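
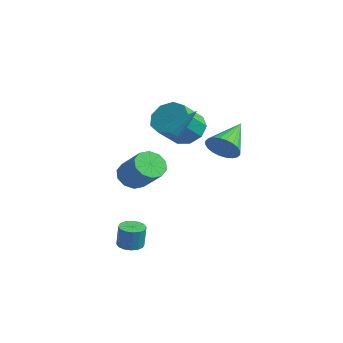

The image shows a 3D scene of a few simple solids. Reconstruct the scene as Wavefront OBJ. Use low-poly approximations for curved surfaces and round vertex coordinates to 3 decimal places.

v 2.545 -3.071 -3.421
v 3.184 -3.019 -3.53
v 3.393 -3.016 -2.308
v 2.755 -3.069 -2.199
v 3.073 -2.702 -3.512
v 3.282 -2.699 -2.29
v 2.82 -2.484 -3.469
v 3.029 -2.482 -2.247
v 2.494 -2.423 -3.413
v 2.703 -2.421 -2.191
v 2.181 -2.536 -3.36
v 2.39 -2.534 -2.138
v 1.966 -2.793 -3.323
v 2.176 -2.79 -2.1
v 1.907 -3.124 -3.312
v 2.116 -3.121 -2.09
v 2.018 -3.441 -3.33
v 2.227 -3.438 -2.108
v 2.271 -3.658 -3.373
v 2.48 -3.656 -2.151
v 2.597 -3.719 -3.429
v 2.806 -3.717 -2.207
v 2.91 -3.606 -3.482
v 3.119 -3.604 -2.26
v 3.124 -3.35 -3.52
v 3.334 -3.347 -2.297
v -0.434 1.748 2.202
v 0.31 1.435 1.515
v 0.798 0.099 2.65
v 0.054 0.412 3.338
v 0.585 1.925 1.973
v 1.074 0.589 3.108
v 0.384 2.332 2.538
v 0.872 0.996 3.673
v -0.2 2.466 2.946
v 0.288 1.13 4.082
v -0.893 2.264 3.007
v -0.405 0.927 4.142
v -1.372 1.82 2.691
v -0.884 0.484 3.826
v -1.412 1.343 2.146
v -0.924 0.007 3.281
v -0.994 1.055 1.628
v -0.506 -0.281 2.763
v -0.314 1.092 1.379
v 0.174 -0.244 2.514
v -0.053 -1.51 -0.164
v 0.431 -1.192 -0.813
v 1.918 -1.032 0.375
v 1.433 -1.35 1.024
v 0.19 -0.779 -0.568
v 1.677 -0.618 0.621
v -0.144 -0.645 -0.168
v 1.343 -0.484 1.02
v -0.443 -0.842 0.233
v 1.044 -0.681 1.421
v -0.594 -1.294 0.483
v 0.893 -1.133 1.671
v -0.538 -1.828 0.485
v 0.949 -1.668 1.673
v -0.297 -2.242 0.239
v 1.19 -2.081 1.428
v 0.037 -2.376 -0.16
v 1.524 -2.215 1.028
v 0.336 -2.179 -0.561
v 1.823 -2.018 0.627
v 0.487 -1.727 -0.811
v 1.974 -1.566 0.377
v 1.431 -0.145 3.022
v 1.747 0.117 2.671
v 2.189 0.705 4.338
v 1.435 0.307 2.728
v 1.121 0.285 2.922
v 0.953 0.062 3.163
v 1.009 -0.258 3.339
v 1.262 -0.526 3.366
v 1.595 -0.615 3.232
v 1.851 -0.485 3
v 1.911 -0.195 2.779
v 1.311 2.673 1.316
v 2.085 2.758 1.844
v 0.409 4.267 2.384
v 2.161 2.986 1.568
v 2.109 3.167 1.253
v 1.934 3.272 0.948
v 1.665 3.287 0.699
v 1.343 3.208 0.544
v 1.015 3.047 0.507
v 0.732 2.83 0.593
v 0.538 2.588 0.789
v 0.461 2.36 1.065
v 0.514 2.179 1.38
v 0.688 2.073 1.685
v 0.957 2.059 1.934
v 1.28 2.138 2.089
v 1.608 2.299 2.126
v 1.89 2.516 2.04
f 2 1 5
f 2 5 3
f 3 5 6
f 3 6 4
f 5 1 7
f 5 7 6
f 6 7 8
f 6 8 4
f 7 1 9
f 7 9 8
f 8 9 10
f 8 10 4
f 9 1 11
f 9 11 10
f 10 11 12
f 10 12 4
f 11 1 13
f 11 13 12
f 12 13 14
f 12 14 4
f 13 1 15
f 13 15 14
f 14 15 16
f 14 16 4
f 15 1 17
f 15 17 16
f 16 17 18
f 16 18 4
f 17 1 19
f 17 19 18
f 18 19 20
f 18 20 4
f 19 1 21
f 19 21 20
f 20 21 22
f 20 22 4
f 21 1 23
f 21 23 22
f 22 23 24
f 22 24 4
f 23 1 25
f 23 25 24
f 24 25 26
f 24 26 4
f 25 1 2
f 25 2 26
f 26 2 3
f 26 3 4
f 28 27 31
f 28 31 29
f 29 31 32
f 29 32 30
f 31 27 33
f 31 33 32
f 32 33 34
f 32 34 30
f 33 27 35
f 33 35 34
f 34 35 36
f 34 36 30
f 35 27 37
f 35 37 36
f 36 37 38
f 36 38 30
f 37 27 39
f 37 39 38
f 38 39 40
f 38 40 30
f 39 27 41
f 39 41 40
f 40 41 42
f 40 42 30
f 41 27 43
f 41 43 42
f 42 43 44
f 42 44 30
f 43 27 45
f 43 45 44
f 44 45 46
f 44 46 30
f 45 27 28
f 45 28 46
f 46 28 29
f 46 29 30
f 48 47 51
f 48 51 49
f 49 51 52
f 49 52 50
f 51 47 53
f 51 53 52
f 52 53 54
f 52 54 50
f 53 47 55
f 53 55 54
f 54 55 56
f 54 56 50
f 55 47 57
f 55 57 56
f 56 57 58
f 56 58 50
f 57 47 59
f 57 59 58
f 58 59 60
f 58 60 50
f 59 47 61
f 59 61 60
f 60 61 62
f 60 62 50
f 61 47 63
f 61 63 62
f 62 63 64
f 62 64 50
f 63 47 65
f 63 65 64
f 64 65 66
f 64 66 50
f 65 47 67
f 65 67 66
f 66 67 68
f 66 68 50
f 67 47 48
f 67 48 68
f 68 48 49
f 68 49 50
f 70 69 72
f 70 72 71
f 72 69 73
f 72 73 71
f 73 69 74
f 73 74 71
f 74 69 75
f 74 75 71
f 75 69 76
f 75 76 71
f 76 69 77
f 76 77 71
f 77 69 78
f 77 78 71
f 78 69 79
f 78 79 71
f 79 69 70
f 79 70 71
f 81 80 83
f 81 83 82
f 83 80 84
f 83 84 82
f 84 80 85
f 84 85 82
f 85 80 86
f 85 86 82
f 86 80 87
f 86 87 82
f 87 80 88
f 87 88 82
f 88 80 89
f 88 89 82
f 89 80 90
f 89 90 82
f 90 80 91
f 90 91 82
f 91 80 92
f 91 92 82
f 92 80 93
f 92 93 82
f 93 80 94
f 93 94 82
f 94 80 95
f 94 95 82
f 95 80 96
f 95 96 82
f 96 80 97
f 96 97 82
f 97 80 81
f 97 81 82



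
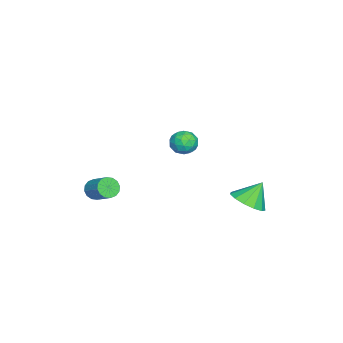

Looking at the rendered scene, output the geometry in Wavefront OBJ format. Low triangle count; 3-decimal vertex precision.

v 0.575 -3.783 -1.442
v 1.074 -3.846 -1.853
v 1.784 -2.94 -1.129
v 1.285 -2.877 -0.718
v 0.887 -3.597 -1.981
v 1.597 -2.691 -1.257
v 0.616 -3.398 -1.964
v 1.326 -2.492 -1.24
v 0.334 -3.303 -1.808
v 1.044 -2.396 -1.084
v 0.117 -3.336 -1.553
v 0.827 -2.429 -0.829
v 0.022 -3.489 -1.269
v 0.732 -2.582 -0.545
v 0.076 -3.72 -1.031
v 0.786 -2.814 -0.307
v 0.263 -3.969 -0.903
v 0.973 -3.063 -0.179
v 0.534 -4.168 -0.92
v 1.244 -3.262 -0.196
v 0.816 -4.264 -1.076
v 1.526 -3.357 -0.352
v 1.033 -4.231 -1.331
v 1.743 -3.324 -0.607
v 1.128 -4.078 -1.615
v 1.838 -3.171 -0.891
v -3.267 3.276 -3.675
v -2.286 3.273 -3.222
v -3.833 3.944 -2.445
v -2.332 3.797 -3.528
v -2.675 4.156 -3.88
v -3.205 4.235 -4.168
v -3.755 4.01 -4.299
v -4.15 3.552 -4.232
v -4.264 3.006 -3.988
v -4.062 2.546 -3.645
v -3.607 2.318 -3.311
v -3.044 2.394 -3.093
v -2.552 2.75 -3.06
v 0.771 0.987 2.648
v 1.262 1.573 2.717
v 1.358 0.387 3.563
v 1.849 0.973 3.632
v 1.115 1.06 3.839
v 0.752 1.431 3.273
v 1.868 0.529 3.007
v 1.505 0.9 2.441
v 1.94 1.29 2.939
v 1.474 1.619 3.454
v 1.146 0.341 2.826
v 0.68 0.67 3.341
v 0.965 1.333 2.602
v 1.655 0.627 3.678
v 1.224 0.679 3.799
v 1.512 1.023 3.84
v 0.665 1.249 2.929
v 0.954 1.594 2.97
v 0.867 1.292 3.629
v 1.666 0.366 3.31
v 1.955 0.711 3.351
v 1.108 0.937 2.44
v 1.396 1.281 2.481
v 1.753 0.668 2.651
v 1.652 1.511 2.774
v 1.997 1.158 3.312
v 2.008 0.897 2.944
v 1.795 1.115 2.611
v 1.378 1.704 3.076
v 1.723 1.351 3.614
v 1.292 1.403 3.735
v 1.078 1.621 3.403
v 1.777 1.538 3.206
v 0.897 0.609 2.666
v 1.242 0.256 3.204
v 1.542 0.339 2.877
v 1.328 0.557 2.545
v 0.623 0.802 2.968
v 0.968 0.449 3.506
v 0.825 0.845 3.669
v 0.612 1.063 3.336
v 0.843 0.422 3.074
f 2 1 5
f 2 5 3
f 3 5 6
f 3 6 4
f 5 1 7
f 5 7 6
f 6 7 8
f 6 8 4
f 7 1 9
f 7 9 8
f 8 9 10
f 8 10 4
f 9 1 11
f 9 11 10
f 10 11 12
f 10 12 4
f 11 1 13
f 11 13 12
f 12 13 14
f 12 14 4
f 13 1 15
f 13 15 14
f 14 15 16
f 14 16 4
f 15 1 17
f 15 17 16
f 16 17 18
f 16 18 4
f 17 1 19
f 17 19 18
f 18 19 20
f 18 20 4
f 19 1 21
f 19 21 20
f 20 21 22
f 20 22 4
f 21 1 23
f 21 23 22
f 22 23 24
f 22 24 4
f 23 1 25
f 23 25 24
f 24 25 26
f 24 26 4
f 25 1 2
f 25 2 26
f 26 2 3
f 26 3 4
f 28 27 30
f 28 30 29
f 30 27 31
f 30 31 29
f 31 27 32
f 31 32 29
f 32 27 33
f 32 33 29
f 33 27 34
f 33 34 29
f 34 27 35
f 34 35 29
f 35 27 36
f 35 36 29
f 36 27 37
f 36 37 29
f 37 27 38
f 37 38 29
f 38 27 39
f 38 39 29
f 39 27 28
f 39 28 29
f 40 77 56
f 77 51 80
f 56 80 45
f 77 80 56
f 40 56 52
f 56 45 57
f 52 57 41
f 56 57 52
f 40 52 61
f 52 41 62
f 61 62 47
f 52 62 61
f 40 61 73
f 61 47 76
f 73 76 50
f 61 76 73
f 40 73 77
f 73 50 81
f 77 81 51
f 73 81 77
f 41 57 68
f 57 45 71
f 68 71 49
f 57 71 68
f 45 80 58
f 80 51 79
f 58 79 44
f 80 79 58
f 51 81 78
f 81 50 74
f 78 74 42
f 81 74 78
f 50 76 75
f 76 47 63
f 75 63 46
f 76 63 75
f 47 62 67
f 62 41 64
f 67 64 48
f 62 64 67
f 43 69 55
f 69 49 70
f 55 70 44
f 69 70 55
f 43 55 53
f 55 44 54
f 53 54 42
f 55 54 53
f 43 53 60
f 53 42 59
f 60 59 46
f 53 59 60
f 43 60 65
f 60 46 66
f 65 66 48
f 60 66 65
f 43 65 69
f 65 48 72
f 69 72 49
f 65 72 69
f 44 70 58
f 70 49 71
f 58 71 45
f 70 71 58
f 42 54 78
f 54 44 79
f 78 79 51
f 54 79 78
f 46 59 75
f 59 42 74
f 75 74 50
f 59 74 75
f 48 66 67
f 66 46 63
f 67 63 47
f 66 63 67
f 49 72 68
f 72 48 64
f 68 64 41
f 72 64 68



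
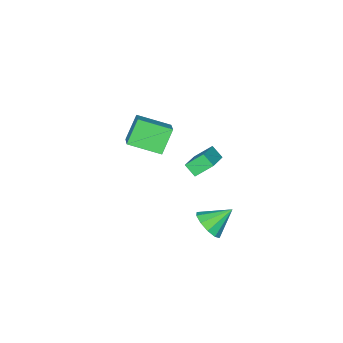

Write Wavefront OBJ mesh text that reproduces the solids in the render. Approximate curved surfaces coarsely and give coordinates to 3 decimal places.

v -1.57 2.628 2.694
v -1.516 1.963 3.253
v -0.148 3.315 3.375
v -0.094 2.649 3.934
v -0.866 1.991 1.866
v -0.812 1.325 2.425
v 0.556 2.677 2.547
v 0.61 2.012 3.106
v -1.933 1.342 -4.33
v -1.518 0.856 -3.523
v -3.127 2.018 -3.31
v -1.239 1.426 -3.574
v -1.225 1.964 -3.914
v -1.482 2.264 -4.413
v -1.911 2.213 -4.881
v -2.348 1.829 -5.138
v -2.627 1.259 -5.087
v -2.641 0.721 -4.747
v -2.384 0.42 -4.248
v -1.955 0.472 -3.78
v -4.226 -3.667 -0.184
v -3.058 -5.22 0.499
v -3.346 -2.666 0.587
v -2.179 -4.219 1.271
v -3.181 -3.501 -1.591
v -2.014 -5.054 -0.907
v -2.302 -2.5 -0.819
v -1.134 -4.053 -0.136
f 2 4 1
f 5 2 1
f 1 4 3
f 3 5 1
f 2 8 4
f 6 2 5
f 6 8 2
f 4 8 3
f 7 5 3
f 3 8 7
f 7 6 5
f 8 6 7
f 10 9 12
f 10 12 11
f 12 9 13
f 12 13 11
f 13 9 14
f 13 14 11
f 14 9 15
f 14 15 11
f 15 9 16
f 15 16 11
f 16 9 17
f 16 17 11
f 17 9 18
f 17 18 11
f 18 9 19
f 18 19 11
f 19 9 20
f 19 20 11
f 20 9 10
f 20 10 11
f 22 24 21
f 25 22 21
f 21 24 23
f 23 25 21
f 22 28 24
f 26 22 25
f 26 28 22
f 24 28 23
f 27 25 23
f 23 28 27
f 27 26 25
f 28 26 27



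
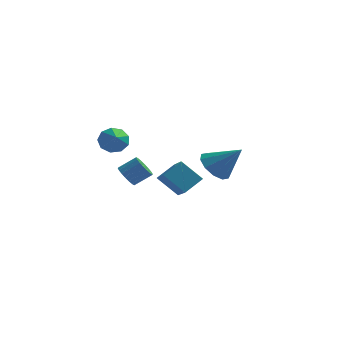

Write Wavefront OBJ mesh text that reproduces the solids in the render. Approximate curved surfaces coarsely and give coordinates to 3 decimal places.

v -4.225 -0.657 0.306
v -3.921 -0.157 0.936
v -3.535 -2.123 1.134
v -4.465 -0.339 1.068
v -4.896 -0.669 0.843
v -5.014 -0.994 0.366
v -4.762 -1.161 -0.138
v -4.259 -1.092 -0.435
v -3.74 -0.82 -0.386
v -3.448 -0.471 -0.013
v -3.519 -0.21 0.509
v -4.385 1.726 -3.332
v -3.871 1.255 -3.66
v -2.981 1.724 -2.936
v -3.495 2.194 -2.608
v -3.857 1.535 -3.858
v -2.966 2.003 -3.134
v -3.947 1.851 -3.953
v -3.056 2.32 -3.228
v -4.124 2.144 -3.924
v -3.233 2.612 -3.2
v -4.353 2.353 -3.778
v -3.462 2.821 -3.054
v -4.588 2.438 -3.544
v -3.697 2.906 -2.819
v -4.783 2.382 -3.267
v -3.892 2.85 -2.543
v -4.899 2.196 -3.004
v -4.009 2.665 -2.28
v -4.914 1.917 -2.806
v -4.023 2.385 -2.082
v -4.824 1.6 -2.712
v -3.933 2.069 -1.987
v -4.647 1.308 -2.74
v -3.756 1.776 -2.016
v -4.418 1.099 -2.886
v -3.527 1.567 -2.162
v -4.183 1.014 -3.121
v -3.292 1.482 -2.396
v -3.988 1.07 -3.397
v -3.097 1.538 -2.673
v -1.027 -1.945 -1.352
v -0.32 -1.108 -0.598
v -1.951 -0.268 -2.35
v -1.245 0.57 -1.596
v 0.165 -1.95 -2.464
v 0.871 -1.112 -1.71
v -0.76 -0.272 -3.462
v -0.053 0.565 -2.708
v 2.377 -3.974 0.503
v 2.956 -4.589 -0.104
v 3.763 -3.966 1.817
v 3.093 -3.979 -0.252
v 2.956 -3.366 -0.111
v 2.599 -2.986 0.264
v 2.156 -2.983 0.73
v 1.798 -3.358 1.11
v 1.661 -3.969 1.258
v 1.798 -4.581 1.117
v 2.155 -4.961 0.742
v 2.598 -4.964 0.276
f 2 1 4
f 2 4 3
f 4 1 5
f 4 5 3
f 5 1 6
f 5 6 3
f 6 1 7
f 6 7 3
f 7 1 8
f 7 8 3
f 8 1 9
f 8 9 3
f 9 1 10
f 9 10 3
f 10 1 11
f 10 11 3
f 11 1 2
f 11 2 3
f 13 12 16
f 13 16 14
f 14 16 17
f 14 17 15
f 16 12 18
f 16 18 17
f 17 18 19
f 17 19 15
f 18 12 20
f 18 20 19
f 19 20 21
f 19 21 15
f 20 12 22
f 20 22 21
f 21 22 23
f 21 23 15
f 22 12 24
f 22 24 23
f 23 24 25
f 23 25 15
f 24 12 26
f 24 26 25
f 25 26 27
f 25 27 15
f 26 12 28
f 26 28 27
f 27 28 29
f 27 29 15
f 28 12 30
f 28 30 29
f 29 30 31
f 29 31 15
f 30 12 32
f 30 32 31
f 31 32 33
f 31 33 15
f 32 12 34
f 32 34 33
f 33 34 35
f 33 35 15
f 34 12 36
f 34 36 35
f 35 36 37
f 35 37 15
f 36 12 38
f 36 38 37
f 37 38 39
f 37 39 15
f 38 12 40
f 38 40 39
f 39 40 41
f 39 41 15
f 40 12 13
f 40 13 41
f 41 13 14
f 41 14 15
f 43 45 42
f 46 43 42
f 42 45 44
f 44 46 42
f 43 49 45
f 47 43 46
f 47 49 43
f 45 49 44
f 48 46 44
f 44 49 48
f 48 47 46
f 49 47 48
f 51 50 53
f 51 53 52
f 53 50 54
f 53 54 52
f 54 50 55
f 54 55 52
f 55 50 56
f 55 56 52
f 56 50 57
f 56 57 52
f 57 50 58
f 57 58 52
f 58 50 59
f 58 59 52
f 59 50 60
f 59 60 52
f 60 50 61
f 60 61 52
f 61 50 51
f 61 51 52



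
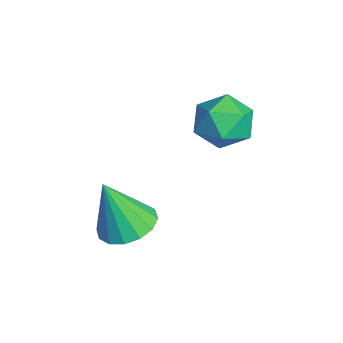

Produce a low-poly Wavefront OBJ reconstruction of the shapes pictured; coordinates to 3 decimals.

v -3.54 -0.649 -2.602
v -2.804 -0.535 -2.258
v -3.816 -1.585 -1.702
v -3.08 -1.471 -1.358
v -3.653 -0.888 -1.301
v -3.483 -0.309 -1.857
v -3.137 -1.811 -2.103
v -2.967 -1.232 -2.659
v -2.555 -1.253 -1.95
v -2.874 -0.683 -1.454
v -3.746 -1.437 -2.506
v -4.065 -0.867 -2.01
v -2.587 -3.514 -4.747
v -1.846 -3.344 -4.625
v -2.713 -4.046 -3.233
v -2.045 -3.013 -4.526
v -2.39 -2.817 -4.486
v -2.787 -2.808 -4.516
v -3.131 -2.987 -4.608
v -3.328 -3.308 -4.737
v -3.327 -3.685 -4.869
v -3.128 -4.015 -4.968
v -2.783 -4.211 -5.008
v -2.386 -4.221 -4.978
v -2.042 -4.041 -4.886
v -1.845 -3.72 -4.757
f 1 12 6
f 1 6 2
f 1 2 8
f 1 8 11
f 1 11 12
f 2 6 10
f 6 12 5
f 12 11 3
f 11 8 7
f 8 2 9
f 4 10 5
f 4 5 3
f 4 3 7
f 4 7 9
f 4 9 10
f 5 10 6
f 3 5 12
f 7 3 11
f 9 7 8
f 10 9 2
f 14 13 16
f 14 16 15
f 16 13 17
f 16 17 15
f 17 13 18
f 17 18 15
f 18 13 19
f 18 19 15
f 19 13 20
f 19 20 15
f 20 13 21
f 20 21 15
f 21 13 22
f 21 22 15
f 22 13 23
f 22 23 15
f 23 13 24
f 23 24 15
f 24 13 25
f 24 25 15
f 25 13 26
f 25 26 15
f 26 13 14
f 26 14 15



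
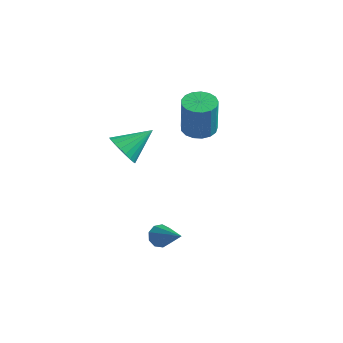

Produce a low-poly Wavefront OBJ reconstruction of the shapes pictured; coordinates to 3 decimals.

v 3.016 -1.516 -4.156
v 3.4 -1.264 -4.643
v 4.644 -1.964 -3.104
v 3.295 -0.936 -4.341
v 3.059 -0.879 -3.952
v 2.803 -1.121 -3.658
v 2.646 -1.547 -3.598
v 2.663 -1.959 -3.798
v 2.844 -2.164 -4.166
v 3.106 -2.065 -4.529
v 3.325 -1.71 -4.718
v 2.12 2.509 0.971
v 2.98 2.725 0.89
v 3.259 2.407 3.008
v 2.4 2.191 3.089
v 2.789 3.097 0.971
v 3.068 2.779 3.089
v 2.444 3.334 1.052
v 2.723 3.016 3.17
v 2.026 3.382 1.114
v 2.305 3.064 3.233
v 1.629 3.23 1.144
v 1.908 2.913 3.262
v 1.345 2.913 1.134
v 1.624 2.596 3.252
v 1.238 2.504 1.086
v 1.517 2.186 3.205
v 1.334 2.095 1.012
v 1.613 1.777 3.131
v 1.609 1.781 0.929
v 1.889 1.464 3.047
v 2.002 1.634 0.855
v 2.281 1.317 2.973
v 2.422 1.688 0.808
v 2.701 1.37 2.926
v 2.773 1.929 0.798
v 3.052 1.611 2.916
v 2.974 2.303 0.828
v 3.254 1.986 2.946
v 0.768 -1.589 0.971
v 1.163 -2.229 1.567
v 1.492 -0.211 1.969
v 1.45 -2.182 1.293
v 1.619 -2.032 0.964
v 1.641 -1.806 0.636
v 1.512 -1.542 0.366
v 1.254 -1.286 0.2
v 0.912 -1.083 0.168
v 0.545 -0.967 0.274
v 0.216 -0.959 0.501
v -0.017 -1.06 0.809
v -0.114 -1.252 1.145
v -0.059 -1.503 1.451
v 0.139 -1.768 1.674
v 0.446 -2.003 1.775
v 0.808 -2.166 1.737
f 2 1 4
f 2 4 3
f 4 1 5
f 4 5 3
f 5 1 6
f 5 6 3
f 6 1 7
f 6 7 3
f 7 1 8
f 7 8 3
f 8 1 9
f 8 9 3
f 9 1 10
f 9 10 3
f 10 1 11
f 10 11 3
f 11 1 2
f 11 2 3
f 13 12 16
f 13 16 14
f 14 16 17
f 14 17 15
f 16 12 18
f 16 18 17
f 17 18 19
f 17 19 15
f 18 12 20
f 18 20 19
f 19 20 21
f 19 21 15
f 20 12 22
f 20 22 21
f 21 22 23
f 21 23 15
f 22 12 24
f 22 24 23
f 23 24 25
f 23 25 15
f 24 12 26
f 24 26 25
f 25 26 27
f 25 27 15
f 26 12 28
f 26 28 27
f 27 28 29
f 27 29 15
f 28 12 30
f 28 30 29
f 29 30 31
f 29 31 15
f 30 12 32
f 30 32 31
f 31 32 33
f 31 33 15
f 32 12 34
f 32 34 33
f 33 34 35
f 33 35 15
f 34 12 36
f 34 36 35
f 35 36 37
f 35 37 15
f 36 12 38
f 36 38 37
f 37 38 39
f 37 39 15
f 38 12 13
f 38 13 39
f 39 13 14
f 39 14 15
f 41 40 43
f 41 43 42
f 43 40 44
f 43 44 42
f 44 40 45
f 44 45 42
f 45 40 46
f 45 46 42
f 46 40 47
f 46 47 42
f 47 40 48
f 47 48 42
f 48 40 49
f 48 49 42
f 49 40 50
f 49 50 42
f 50 40 51
f 50 51 42
f 51 40 52
f 51 52 42
f 52 40 53
f 52 53 42
f 53 40 54
f 53 54 42
f 54 40 55
f 54 55 42
f 55 40 56
f 55 56 42
f 56 40 41
f 56 41 42



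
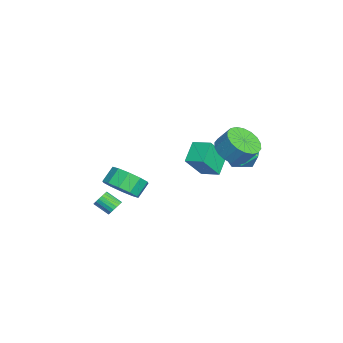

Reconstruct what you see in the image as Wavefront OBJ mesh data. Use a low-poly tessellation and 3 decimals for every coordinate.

v -3.191 3.707 1.941
v -2.475 4.034 1.244
v -3.565 2.386 0.936
v -2.849 2.713 0.239
v -2.542 2.336 1.172
v -2.311 3.152 1.793
v -3.729 3.268 0.387
v -3.498 4.084 1.008
v -2.807 3.763 0.284
v -2.073 3.186 0.769
v -3.967 3.234 1.411
v -3.233 2.657 1.896
v -2.48 1.159 -0.088
v -3.528 1.519 0.7
v -1.958 2.089 0.179
v -3.006 2.45 0.967
v -1.734 0.35 1.273
v -2.782 0.711 2.061
v -1.212 1.281 1.54
v -2.26 1.641 2.328
v 0.311 2.677 3.244
v 0.752 3.35 2.649
v 1.029 3.975 3.561
v 0.589 3.303 4.156
v 0.333 3.499 2.674
v 0.611 4.124 3.586
v -0.09 3.485 2.812
v 0.188 4.11 3.724
v -0.433 3.312 3.036
v -0.156 3.937 3.948
v -0.629 3.012 3.3
v -0.352 3.638 4.213
v -0.639 2.647 3.554
v -0.362 3.272 4.466
v -0.46 2.287 3.746
v -0.183 2.912 4.658
v -0.129 2.005 3.839
v 0.148 2.63 4.751
v 0.289 1.856 3.814
v 0.567 2.481 4.726
v 0.712 1.87 3.676
v 0.99 2.495 4.588
v 1.056 2.043 3.452
v 1.333 2.668 4.364
v 1.252 2.342 3.187
v 1.529 2.968 4.1
v 1.262 2.708 2.934
v 1.539 3.333 3.846
v 1.083 3.068 2.742
v 1.36 3.693 3.654
v -1.386 -3.168 -2.087
v -0.992 -3.445 -2.254
v -1.3 -4.229 -1.679
v -1.694 -3.952 -1.513
v -0.907 -3.343 -2.07
v -1.216 -4.127 -1.495
v -0.918 -3.207 -1.889
v -1.226 -3.991 -1.314
v -1.021 -3.062 -1.747
v -1.329 -3.846 -1.172
v -1.196 -2.939 -1.673
v -1.505 -3.723 -1.098
v -1.409 -2.861 -1.681
v -1.718 -3.645 -1.106
v -1.618 -2.844 -1.769
v -1.926 -3.628 -1.195
v -1.78 -2.891 -1.921
v -2.088 -3.675 -1.346
v -1.864 -2.993 -2.105
v -2.173 -3.777 -1.53
v -1.854 -3.129 -2.286
v -2.162 -3.913 -1.711
v -1.751 -3.274 -2.428
v -2.059 -4.058 -1.853
v -1.575 -3.397 -2.502
v -1.884 -4.181 -1.927
v -1.362 -3.475 -2.494
v -1.671 -4.259 -1.919
v -1.154 -3.492 -2.405
v -1.462 -4.276 -1.831
v -2.565 -2.977 -1.411
v -1.726 -2.996 -0.731
v -2.316 -2.501 0.011
v -3.155 -2.483 -0.669
v -1.694 -2.43 -1.083
v -2.284 -1.935 -0.341
v -1.994 -2.073 -1.56
v -2.585 -1.578 -0.818
v -2.513 -2.061 -1.981
v -3.103 -1.566 -1.238
v -3.051 -2.4 -2.183
v -3.642 -1.905 -1.441
v -3.404 -2.959 -2.091
v -3.994 -2.464 -1.349
v -3.436 -3.525 -1.739
v -4.026 -3.03 -0.997
v -3.135 -3.882 -1.262
v -3.726 -3.387 -0.52
v -2.617 -3.894 -0.842
v -3.207 -3.399 -0.099
v -2.078 -3.555 -0.639
v -2.669 -3.06 0.103
f 1 12 6
f 1 6 2
f 1 2 8
f 1 8 11
f 1 11 12
f 2 6 10
f 6 12 5
f 12 11 3
f 11 8 7
f 8 2 9
f 4 10 5
f 4 5 3
f 4 3 7
f 4 7 9
f 4 9 10
f 5 10 6
f 3 5 12
f 7 3 11
f 9 7 8
f 10 9 2
f 14 16 13
f 17 14 13
f 13 16 15
f 15 17 13
f 14 20 16
f 18 14 17
f 18 20 14
f 16 20 15
f 19 17 15
f 15 20 19
f 19 18 17
f 20 18 19
f 22 21 25
f 22 25 23
f 23 25 26
f 23 26 24
f 25 21 27
f 25 27 26
f 26 27 28
f 26 28 24
f 27 21 29
f 27 29 28
f 28 29 30
f 28 30 24
f 29 21 31
f 29 31 30
f 30 31 32
f 30 32 24
f 31 21 33
f 31 33 32
f 32 33 34
f 32 34 24
f 33 21 35
f 33 35 34
f 34 35 36
f 34 36 24
f 35 21 37
f 35 37 36
f 36 37 38
f 36 38 24
f 37 21 39
f 37 39 38
f 38 39 40
f 38 40 24
f 39 21 41
f 39 41 40
f 40 41 42
f 40 42 24
f 41 21 43
f 41 43 42
f 42 43 44
f 42 44 24
f 43 21 45
f 43 45 44
f 44 45 46
f 44 46 24
f 45 21 47
f 45 47 46
f 46 47 48
f 46 48 24
f 47 21 49
f 47 49 48
f 48 49 50
f 48 50 24
f 49 21 22
f 49 22 50
f 50 22 23
f 50 23 24
f 52 51 55
f 52 55 53
f 53 55 56
f 53 56 54
f 55 51 57
f 55 57 56
f 56 57 58
f 56 58 54
f 57 51 59
f 57 59 58
f 58 59 60
f 58 60 54
f 59 51 61
f 59 61 60
f 60 61 62
f 60 62 54
f 61 51 63
f 61 63 62
f 62 63 64
f 62 64 54
f 63 51 65
f 63 65 64
f 64 65 66
f 64 66 54
f 65 51 67
f 65 67 66
f 66 67 68
f 66 68 54
f 67 51 69
f 67 69 68
f 68 69 70
f 68 70 54
f 69 51 71
f 69 71 70
f 70 71 72
f 70 72 54
f 71 51 73
f 71 73 72
f 72 73 74
f 72 74 54
f 73 51 75
f 73 75 74
f 74 75 76
f 74 76 54
f 75 51 77
f 75 77 76
f 76 77 78
f 76 78 54
f 77 51 79
f 77 79 78
f 78 79 80
f 78 80 54
f 79 51 52
f 79 52 80
f 80 52 53
f 80 53 54
f 82 81 85
f 82 85 83
f 83 85 86
f 83 86 84
f 85 81 87
f 85 87 86
f 86 87 88
f 86 88 84
f 87 81 89
f 87 89 88
f 88 89 90
f 88 90 84
f 89 81 91
f 89 91 90
f 90 91 92
f 90 92 84
f 91 81 93
f 91 93 92
f 92 93 94
f 92 94 84
f 93 81 95
f 93 95 94
f 94 95 96
f 94 96 84
f 95 81 97
f 95 97 96
f 96 97 98
f 96 98 84
f 97 81 99
f 97 99 98
f 98 99 100
f 98 100 84
f 99 81 101
f 99 101 100
f 100 101 102
f 100 102 84
f 101 81 82
f 101 82 102
f 102 82 83
f 102 83 84



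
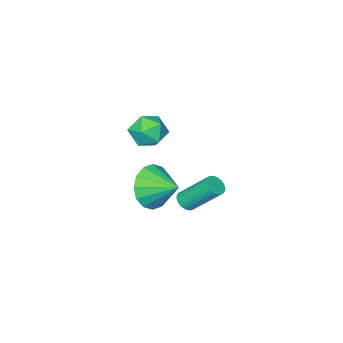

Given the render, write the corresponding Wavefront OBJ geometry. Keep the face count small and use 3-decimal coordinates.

v 3.545 -0.688 -1.413
v 3.959 -0.218 -2.305
v 3.275 0.548 -0.887
v 3.411 -0.289 -2.419
v 2.899 -0.466 -2.263
v 2.559 -0.704 -1.88
v 2.484 -0.937 -1.371
v 2.693 -1.103 -0.874
v 3.13 -1.158 -0.522
v 3.678 -1.087 -0.408
v 4.19 -0.909 -0.564
v 4.53 -0.672 -0.947
v 4.605 -0.439 -1.455
v 4.396 -0.273 -1.952
v 1.413 -1.124 -3.6
v 1.896 -1.065 -3.446
v 1.33 0.063 -2.106
v 0.847 0.004 -2.26
v 1.878 -0.917 -3.577
v 1.312 0.211 -2.238
v 1.791 -0.8 -3.713
v 1.225 0.328 -2.373
v 1.645 -0.733 -3.831
v 1.079 0.395 -2.491
v 1.464 -0.725 -3.914
v 0.898 0.402 -2.574
v 1.276 -0.778 -3.949
v 0.71 0.349 -2.609
v 1.108 -0.884 -3.931
v 0.542 0.244 -2.591
v 0.987 -1.026 -3.862
v 0.421 0.102 -2.523
v 0.93 -1.183 -3.754
v 0.364 -0.055 -2.414
v 0.948 -1.331 -3.622
v 0.382 -0.203 -2.283
v 1.035 -1.448 -3.487
v 0.469 -0.32 -2.147
v 1.181 -1.515 -3.369
v 0.615 -0.387 -2.029
v 1.362 -1.522 -3.286
v 0.796 -0.395 -1.946
v 1.55 -1.469 -3.251
v 0.984 -0.342 -1.911
v 1.718 -1.364 -3.269
v 1.152 -0.236 -1.929
v 1.839 -1.222 -3.337
v 1.273 -0.094 -1.998
v 3.795 -0.007 1.73
v 4.294 -0.451 2.275
v 3.026 -1.149 1.505
v 3.525 -1.593 2.05
v 3.003 -0.975 2.349
v 3.479 -0.269 2.488
v 3.841 -1.331 1.292
v 4.317 -0.625 1.431
v 4.323 -1.269 2.005
v 3.805 -1.049 2.658
v 3.515 -0.551 1.122
v 2.997 -0.331 1.775
f 2 1 4
f 2 4 3
f 4 1 5
f 4 5 3
f 5 1 6
f 5 6 3
f 6 1 7
f 6 7 3
f 7 1 8
f 7 8 3
f 8 1 9
f 8 9 3
f 9 1 10
f 9 10 3
f 10 1 11
f 10 11 3
f 11 1 12
f 11 12 3
f 12 1 13
f 12 13 3
f 13 1 14
f 13 14 3
f 14 1 2
f 14 2 3
f 16 15 19
f 16 19 17
f 17 19 20
f 17 20 18
f 19 15 21
f 19 21 20
f 20 21 22
f 20 22 18
f 21 15 23
f 21 23 22
f 22 23 24
f 22 24 18
f 23 15 25
f 23 25 24
f 24 25 26
f 24 26 18
f 25 15 27
f 25 27 26
f 26 27 28
f 26 28 18
f 27 15 29
f 27 29 28
f 28 29 30
f 28 30 18
f 29 15 31
f 29 31 30
f 30 31 32
f 30 32 18
f 31 15 33
f 31 33 32
f 32 33 34
f 32 34 18
f 33 15 35
f 33 35 34
f 34 35 36
f 34 36 18
f 35 15 37
f 35 37 36
f 36 37 38
f 36 38 18
f 37 15 39
f 37 39 38
f 38 39 40
f 38 40 18
f 39 15 41
f 39 41 40
f 40 41 42
f 40 42 18
f 41 15 43
f 41 43 42
f 42 43 44
f 42 44 18
f 43 15 45
f 43 45 44
f 44 45 46
f 44 46 18
f 45 15 47
f 45 47 46
f 46 47 48
f 46 48 18
f 47 15 16
f 47 16 48
f 48 16 17
f 48 17 18
f 49 60 54
f 49 54 50
f 49 50 56
f 49 56 59
f 49 59 60
f 50 54 58
f 54 60 53
f 60 59 51
f 59 56 55
f 56 50 57
f 52 58 53
f 52 53 51
f 52 51 55
f 52 55 57
f 52 57 58
f 53 58 54
f 51 53 60
f 55 51 59
f 57 55 56
f 58 57 50



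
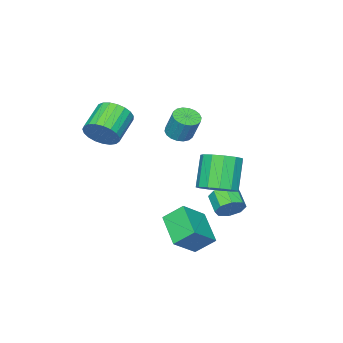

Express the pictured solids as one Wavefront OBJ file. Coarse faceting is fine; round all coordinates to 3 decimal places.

v 2.121 0.642 -4.221
v 3.5 0.439 -3.083
v 1.508 1.482 -3.329
v 2.888 1.279 -2.191
v 3.052 2.221 -5.069
v 4.432 2.018 -3.931
v 2.44 3.061 -4.177
v 3.819 2.858 -3.039
v -0.37 -1.93 0.595
v 0.382 -1.805 0.487
v 0.482 -1.166 1.917
v -0.27 -1.29 2.025
v 0.239 -1.517 0.368
v 0.339 -0.878 1.798
v -0.024 -1.311 0.294
v 0.076 -0.672 1.725
v -0.356 -1.227 0.28
v -0.256 -0.588 1.71
v -0.691 -1.282 0.328
v -0.591 -0.643 1.759
v -0.962 -1.466 0.429
v -0.862 -0.827 1.86
v -1.116 -1.741 0.563
v -1.016 -1.102 1.993
v -1.122 -2.054 0.703
v -1.022 -1.415 2.133
v -0.979 -2.342 0.822
v -0.879 -1.703 2.252
v -0.716 -2.548 0.895
v -0.616 -1.909 2.326
v -0.384 -2.632 0.91
v -0.284 -1.993 2.34
v -0.049 -2.577 0.861
v 0.051 -1.938 2.292
v 0.222 -2.393 0.76
v 0.322 -1.754 2.191
v 0.376 -2.118 0.627
v 0.476 -1.479 2.057
v 4.008 -3.231 1.72
v 4.51 -3.917 2.284
v 2.954 -4.416 3.063
v 2.452 -3.729 2.5
v 4.524 -3.573 2.531
v 2.968 -4.071 3.31
v 4.448 -3.169 2.638
v 2.893 -3.668 3.418
v 4.296 -2.777 2.587
v 2.741 -3.275 3.366
v 4.095 -2.462 2.386
v 2.539 -2.961 3.165
v 3.878 -2.281 2.069
v 2.323 -2.78 2.849
v 3.684 -2.264 1.693
v 2.128 -2.763 2.472
v 3.546 -2.414 1.321
v 1.99 -2.913 2.1
v 3.487 -2.705 1.018
v 1.932 -3.204 1.797
v 3.519 -3.087 0.837
v 1.963 -3.586 1.616
v 3.635 -3.494 0.808
v 2.08 -3.993 1.588
v 3.816 -3.855 0.937
v 2.26 -4.354 1.717
v 4.03 -4.109 1.202
v 2.474 -4.607 1.981
v 4.24 -4.21 1.556
v 2.684 -4.709 2.335
v 4.41 -4.142 1.939
v 2.854 -4.641 2.718
v -0.784 1.256 -4.085
v -0.092 1.155 -3.601
v -0.625 0.243 -3.031
v -1.316 0.344 -3.515
v -0.521 1.569 -3.34
v -1.054 0.657 -2.769
v -1.103 1.799 -3.515
v -1.636 0.888 -2.945
v -1.499 1.711 -4.025
v -2.031 0.8 -3.454
v -1.475 1.357 -4.569
v -2.008 0.445 -3.999
v -1.046 0.943 -4.831
v -1.579 0.031 -4.26
v -0.464 0.712 -4.655
v -0.997 -0.199 -4.085
v -0.069 0.8 -4.146
v -0.601 -0.111 -3.575
v 1.56 2.358 -1.141
v 2.46 2.493 -0.559
v 1.459 1.917 1.123
v 0.56 1.782 0.541
v 2.168 3.027 -0.55
v 1.167 2.451 1.132
v 1.683 3.349 -0.728
v 0.682 2.772 0.953
v 1.16 3.356 -1.038
v 0.159 2.779 0.644
v 0.763 3.046 -1.38
v -0.238 2.47 0.302
v 0.62 2.518 -1.646
v -0.381 1.942 0.035
v 0.775 1.939 -1.752
v -0.226 1.363 -0.07
v 1.18 1.493 -1.664
v 0.179 0.917 0.018
v 1.705 1.322 -1.41
v 0.704 0.746 0.272
v 2.185 1.48 -1.07
v 1.184 0.904 0.612
v 2.466 1.916 -0.753
v 1.465 1.34 0.929
f 2 4 1
f 5 2 1
f 1 4 3
f 3 5 1
f 2 8 4
f 6 2 5
f 6 8 2
f 4 8 3
f 7 5 3
f 3 8 7
f 7 6 5
f 8 6 7
f 10 9 13
f 10 13 11
f 11 13 14
f 11 14 12
f 13 9 15
f 13 15 14
f 14 15 16
f 14 16 12
f 15 9 17
f 15 17 16
f 16 17 18
f 16 18 12
f 17 9 19
f 17 19 18
f 18 19 20
f 18 20 12
f 19 9 21
f 19 21 20
f 20 21 22
f 20 22 12
f 21 9 23
f 21 23 22
f 22 23 24
f 22 24 12
f 23 9 25
f 23 25 24
f 24 25 26
f 24 26 12
f 25 9 27
f 25 27 26
f 26 27 28
f 26 28 12
f 27 9 29
f 27 29 28
f 28 29 30
f 28 30 12
f 29 9 31
f 29 31 30
f 30 31 32
f 30 32 12
f 31 9 33
f 31 33 32
f 32 33 34
f 32 34 12
f 33 9 35
f 33 35 34
f 34 35 36
f 34 36 12
f 35 9 37
f 35 37 36
f 36 37 38
f 36 38 12
f 37 9 10
f 37 10 38
f 38 10 11
f 38 11 12
f 40 39 43
f 40 43 41
f 41 43 44
f 41 44 42
f 43 39 45
f 43 45 44
f 44 45 46
f 44 46 42
f 45 39 47
f 45 47 46
f 46 47 48
f 46 48 42
f 47 39 49
f 47 49 48
f 48 49 50
f 48 50 42
f 49 39 51
f 49 51 50
f 50 51 52
f 50 52 42
f 51 39 53
f 51 53 52
f 52 53 54
f 52 54 42
f 53 39 55
f 53 55 54
f 54 55 56
f 54 56 42
f 55 39 57
f 55 57 56
f 56 57 58
f 56 58 42
f 57 39 59
f 57 59 58
f 58 59 60
f 58 60 42
f 59 39 61
f 59 61 60
f 60 61 62
f 60 62 42
f 61 39 63
f 61 63 62
f 62 63 64
f 62 64 42
f 63 39 65
f 63 65 64
f 64 65 66
f 64 66 42
f 65 39 67
f 65 67 66
f 66 67 68
f 66 68 42
f 67 39 69
f 67 69 68
f 68 69 70
f 68 70 42
f 69 39 40
f 69 40 70
f 70 40 41
f 70 41 42
f 72 71 75
f 72 75 73
f 73 75 76
f 73 76 74
f 75 71 77
f 75 77 76
f 76 77 78
f 76 78 74
f 77 71 79
f 77 79 78
f 78 79 80
f 78 80 74
f 79 71 81
f 79 81 80
f 80 81 82
f 80 82 74
f 81 71 83
f 81 83 82
f 82 83 84
f 82 84 74
f 83 71 85
f 83 85 84
f 84 85 86
f 84 86 74
f 85 71 87
f 85 87 86
f 86 87 88
f 86 88 74
f 87 71 72
f 87 72 88
f 88 72 73
f 88 73 74
f 90 89 93
f 90 93 91
f 91 93 94
f 91 94 92
f 93 89 95
f 93 95 94
f 94 95 96
f 94 96 92
f 95 89 97
f 95 97 96
f 96 97 98
f 96 98 92
f 97 89 99
f 97 99 98
f 98 99 100
f 98 100 92
f 99 89 101
f 99 101 100
f 100 101 102
f 100 102 92
f 101 89 103
f 101 103 102
f 102 103 104
f 102 104 92
f 103 89 105
f 103 105 104
f 104 105 106
f 104 106 92
f 105 89 107
f 105 107 106
f 106 107 108
f 106 108 92
f 107 89 109
f 107 109 108
f 108 109 110
f 108 110 92
f 109 89 111
f 109 111 110
f 110 111 112
f 110 112 92
f 111 89 90
f 111 90 112
f 112 90 91
f 112 91 92



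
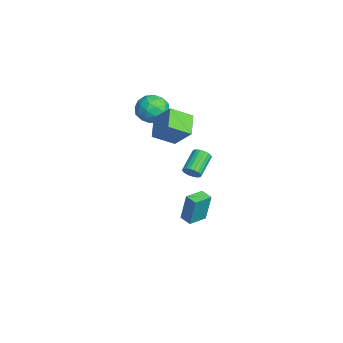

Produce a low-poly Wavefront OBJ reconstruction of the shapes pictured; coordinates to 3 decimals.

v -1.661 -1.327 3.001
v -1.145 -0.511 3.658
v -1.015 -2.669 4.162
v -0.499 -1.853 4.819
v -1.663 -1.93 4.791
v -2.063 -1.1 4.074
v -0.097 -2.08 3.746
v -0.497 -1.25 3.029
v -0.179 -0.976 4.118
v -1.147 -0.884 4.764
v -1.013 -2.296 3.056
v -1.981 -2.204 3.702
v -1.46 -0.801 3.228
v -0.7 -2.379 4.592
v -1.385 -2.424 4.576
v -1.081 -1.944 4.962
v -1.999 -1.148 3.472
v -1.696 -0.668 3.858
v -2 -1.502 4.524
v -0.464 -2.512 3.962
v -0.161 -2.032 4.348
v -1.079 -1.236 2.858
v -0.775 -0.756 3.244
v -0.16 -1.678 3.296
v -0.589 -0.595 3.884
v -0.209 -1.384 4.566
v 0.027 -1.517 3.936
v -0.207 -1.03 3.514
v -1.157 -0.541 4.263
v -0.778 -1.329 4.946
v -1.462 -1.375 4.93
v -1.697 -0.887 4.508
v -0.589 -0.814 4.534
v -1.382 -1.851 2.874
v -1.003 -2.639 3.557
v -0.463 -2.293 3.312
v -0.698 -1.805 2.89
v -1.951 -1.796 3.254
v -1.571 -2.585 3.936
v -1.953 -2.15 4.306
v -2.187 -1.663 3.884
v -1.571 -2.366 3.286
v 4.432 0.084 1.447
v 4.864 0.4 1.76
v 3.661 1.212 2.605
v 3.228 0.896 2.293
v 4.818 0.56 1.54
v 3.614 1.372 2.385
v 4.695 0.626 1.302
v 3.491 1.438 2.147
v 4.52 0.585 1.092
v 3.317 1.397 1.938
v 4.328 0.444 0.953
v 3.124 1.256 1.799
v 4.156 0.232 0.912
v 2.952 1.044 1.758
v 4.039 -0.009 0.977
v 2.835 0.803 1.822
v 3.999 -0.232 1.135
v 2.796 0.58 1.98
v 4.046 -0.392 1.355
v 2.842 0.42 2.2
v 4.169 -0.458 1.593
v 2.965 0.354 2.438
v 4.343 -0.417 1.802
v 3.14 0.395 2.648
v 4.536 -0.276 1.941
v 3.332 0.536 2.787
v 4.708 -0.064 1.982
v 3.504 0.748 2.828
v 4.825 0.177 1.918
v 3.621 0.989 2.763
v 1.635 -1.957 3.086
v 0.221 -1.648 3.836
v 1.5 -0.523 2.24
v 0.086 -0.214 2.991
v 2.554 -1.066 4.449
v 1.14 -0.757 5.2
v 2.419 0.368 3.604
v 1.005 0.677 4.354
v 1.037 -0.096 -4.892
v 1.249 0.223 -2.807
v 0.286 1.022 -4.987
v 0.497 1.34 -2.901
v 1.763 0.38 -5.039
v 1.974 0.698 -2.953
v 1.011 1.497 -5.133
v 1.223 1.816 -3.048
f 1 38 17
f 38 12 41
f 17 41 6
f 38 41 17
f 1 17 13
f 17 6 18
f 13 18 2
f 17 18 13
f 1 13 22
f 13 2 23
f 22 23 8
f 13 23 22
f 1 22 34
f 22 8 37
f 34 37 11
f 22 37 34
f 1 34 38
f 34 11 42
f 38 42 12
f 34 42 38
f 2 18 29
f 18 6 32
f 29 32 10
f 18 32 29
f 6 41 19
f 41 12 40
f 19 40 5
f 41 40 19
f 12 42 39
f 42 11 35
f 39 35 3
f 42 35 39
f 11 37 36
f 37 8 24
f 36 24 7
f 37 24 36
f 8 23 28
f 23 2 25
f 28 25 9
f 23 25 28
f 4 30 16
f 30 10 31
f 16 31 5
f 30 31 16
f 4 16 14
f 16 5 15
f 14 15 3
f 16 15 14
f 4 14 21
f 14 3 20
f 21 20 7
f 14 20 21
f 4 21 26
f 21 7 27
f 26 27 9
f 21 27 26
f 4 26 30
f 26 9 33
f 30 33 10
f 26 33 30
f 5 31 19
f 31 10 32
f 19 32 6
f 31 32 19
f 3 15 39
f 15 5 40
f 39 40 12
f 15 40 39
f 7 20 36
f 20 3 35
f 36 35 11
f 20 35 36
f 9 27 28
f 27 7 24
f 28 24 8
f 27 24 28
f 10 33 29
f 33 9 25
f 29 25 2
f 33 25 29
f 44 43 47
f 44 47 45
f 45 47 48
f 45 48 46
f 47 43 49
f 47 49 48
f 48 49 50
f 48 50 46
f 49 43 51
f 49 51 50
f 50 51 52
f 50 52 46
f 51 43 53
f 51 53 52
f 52 53 54
f 52 54 46
f 53 43 55
f 53 55 54
f 54 55 56
f 54 56 46
f 55 43 57
f 55 57 56
f 56 57 58
f 56 58 46
f 57 43 59
f 57 59 58
f 58 59 60
f 58 60 46
f 59 43 61
f 59 61 60
f 60 61 62
f 60 62 46
f 61 43 63
f 61 63 62
f 62 63 64
f 62 64 46
f 63 43 65
f 63 65 64
f 64 65 66
f 64 66 46
f 65 43 67
f 65 67 66
f 66 67 68
f 66 68 46
f 67 43 69
f 67 69 68
f 68 69 70
f 68 70 46
f 69 43 71
f 69 71 70
f 70 71 72
f 70 72 46
f 71 43 44
f 71 44 72
f 72 44 45
f 72 45 46
f 74 76 73
f 77 74 73
f 73 76 75
f 75 77 73
f 74 80 76
f 78 74 77
f 78 80 74
f 76 80 75
f 79 77 75
f 75 80 79
f 79 78 77
f 80 78 79
f 82 84 81
f 85 82 81
f 81 84 83
f 83 85 81
f 82 88 84
f 86 82 85
f 86 88 82
f 84 88 83
f 87 85 83
f 83 88 87
f 87 86 85
f 88 86 87



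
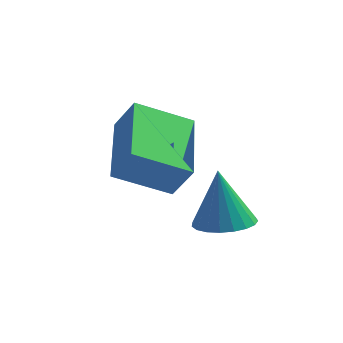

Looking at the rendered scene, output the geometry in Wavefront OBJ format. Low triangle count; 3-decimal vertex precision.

v 3.502 2.37 -3.936
v 4.179 2.387 -3.868
v 3.358 2.33 -2.484
v 4.113 2.662 -3.867
v 3.941 2.886 -3.878
v 3.694 3.022 -3.899
v 3.413 3.044 -3.926
v 3.148 2.95 -3.955
v 2.944 2.756 -3.981
v 2.837 2.495 -3.999
v 2.845 2.212 -4.006
v 2.966 1.957 -4.001
v 3.18 1.773 -3.985
v 3.45 1.692 -3.96
v 3.729 1.729 -3.931
v 3.969 1.876 -3.903
v 4.128 2.109 -3.881
v 1.612 1.036 -2.533
v 0.767 2.612 -1.73
v 2.575 1.858 -3.131
v 1.73 3.433 -2.329
v 2.15 0.947 -1.791
v 1.305 2.522 -0.989
v 3.113 1.768 -2.39
v 2.268 3.344 -1.587
f 2 1 4
f 2 4 3
f 4 1 5
f 4 5 3
f 5 1 6
f 5 6 3
f 6 1 7
f 6 7 3
f 7 1 8
f 7 8 3
f 8 1 9
f 8 9 3
f 9 1 10
f 9 10 3
f 10 1 11
f 10 11 3
f 11 1 12
f 11 12 3
f 12 1 13
f 12 13 3
f 13 1 14
f 13 14 3
f 14 1 15
f 14 15 3
f 15 1 16
f 15 16 3
f 16 1 17
f 16 17 3
f 17 1 2
f 17 2 3
f 19 21 18
f 22 19 18
f 18 21 20
f 20 22 18
f 19 25 21
f 23 19 22
f 23 25 19
f 21 25 20
f 24 22 20
f 20 25 24
f 24 23 22
f 25 23 24



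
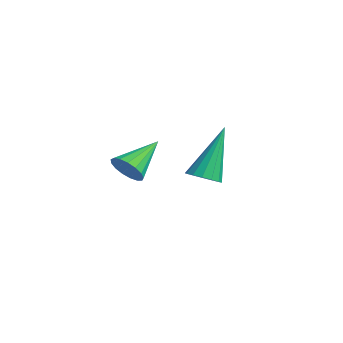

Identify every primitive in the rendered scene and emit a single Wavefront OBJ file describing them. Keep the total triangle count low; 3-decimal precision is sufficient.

v 1.401 -3.338 -0.718
v 1.917 -3.183 -0.687
v 1.039 -2.262 -0.042
v 1.833 -3.074 -0.906
v 1.649 -3.025 -1.081
v 1.409 -3.048 -1.174
v 1.167 -3.138 -1.161
v 0.978 -3.273 -1.047
v 0.886 -3.423 -0.858
v 0.912 -3.553 -0.636
v 1.05 -3.634 -0.433
v 1.269 -3.647 -0.295
v 1.517 -3.589 -0.254
v 1.739 -3.474 -0.319
v 1.883 -3.327 -0.476
v -0.641 -0.03 -2.49
v -0.148 0.191 -2.489
v -1.039 0.85 -0.83
v -0.309 0.375 -2.625
v -0.56 0.45 -2.724
v -0.831 0.396 -2.761
v -1.052 0.229 -2.725
v -1.163 -0.008 -2.626
v -1.133 -0.251 -2.491
v -0.972 -0.434 -2.355
v -0.722 -0.509 -2.255
v -0.45 -0.456 -2.218
v -0.229 -0.288 -2.254
v -0.119 -0.051 -2.353
f 2 1 4
f 2 4 3
f 4 1 5
f 4 5 3
f 5 1 6
f 5 6 3
f 6 1 7
f 6 7 3
f 7 1 8
f 7 8 3
f 8 1 9
f 8 9 3
f 9 1 10
f 9 10 3
f 10 1 11
f 10 11 3
f 11 1 12
f 11 12 3
f 12 1 13
f 12 13 3
f 13 1 14
f 13 14 3
f 14 1 15
f 14 15 3
f 15 1 2
f 15 2 3
f 17 16 19
f 17 19 18
f 19 16 20
f 19 20 18
f 20 16 21
f 20 21 18
f 21 16 22
f 21 22 18
f 22 16 23
f 22 23 18
f 23 16 24
f 23 24 18
f 24 16 25
f 24 25 18
f 25 16 26
f 25 26 18
f 26 16 27
f 26 27 18
f 27 16 28
f 27 28 18
f 28 16 29
f 28 29 18
f 29 16 17
f 29 17 18



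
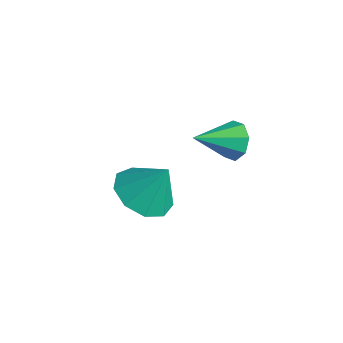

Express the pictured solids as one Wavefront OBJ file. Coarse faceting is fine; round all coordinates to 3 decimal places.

v -0.927 -2.23 -1.275
v -0.348 -1.508 -1.832
v -0.393 -1.65 0.035
v -1.016 -1.233 -1.681
v -1.643 -1.424 -1.34
v -1.936 -1.992 -0.969
v -1.756 -2.672 -0.742
v -1.189 -3.145 -0.764
v -0.499 -3.19 -1.025
v -0.01 -2.786 -1.404
v 0.05 -2.122 -1.722
v 1.574 -0.642 2.523
v 2.086 -0.48 2.987
v 1.366 -1.978 3.217
v 1.595 -0.317 3.154
v 1.092 -0.344 2.951
v 0.871 -0.546 2.497
v 1.062 -0.804 2.058
v 1.553 -0.967 1.892
v 2.056 -0.94 2.095
v 2.277 -0.738 2.548
f 2 1 4
f 2 4 3
f 4 1 5
f 4 5 3
f 5 1 6
f 5 6 3
f 6 1 7
f 6 7 3
f 7 1 8
f 7 8 3
f 8 1 9
f 8 9 3
f 9 1 10
f 9 10 3
f 10 1 11
f 10 11 3
f 11 1 2
f 11 2 3
f 13 12 15
f 13 15 14
f 15 12 16
f 15 16 14
f 16 12 17
f 16 17 14
f 17 12 18
f 17 18 14
f 18 12 19
f 18 19 14
f 19 12 20
f 19 20 14
f 20 12 21
f 20 21 14
f 21 12 13
f 21 13 14



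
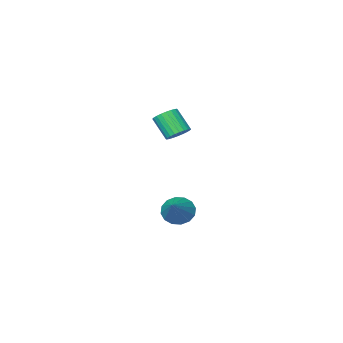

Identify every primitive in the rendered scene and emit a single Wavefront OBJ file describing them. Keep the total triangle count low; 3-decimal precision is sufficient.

v -1.612 2.779 -3.592
v -0.928 2.31 -3.779
v -0.548 3.881 -2.468
v -0.935 2.628 -4.084
v -1.124 2.986 -4.257
v -1.443 3.288 -4.251
v -1.807 3.454 -4.069
v -2.12 3.44 -3.76
v -2.296 3.248 -3.405
v -2.288 2.93 -3.1
v -2.1 2.572 -2.928
v -1.781 2.269 -2.933
v -1.416 2.103 -3.115
v -1.104 2.118 -3.425
v -0.837 3.985 2.101
v -0.243 3.843 1.879
v -0.07 2.973 2.896
v -0.663 3.115 3.119
v -0.192 4.036 2.035
v -0.019 3.166 3.052
v -0.239 4.221 2.202
v -0.066 3.351 3.219
v -0.378 4.371 2.353
v -0.204 3.5 3.37
v -0.586 4.461 2.466
v -0.412 3.591 3.483
v -0.832 4.479 2.524
v -0.659 3.609 3.541
v -1.079 4.422 2.517
v -0.906 3.552 3.534
v -1.289 4.299 2.447
v -1.116 3.428 3.464
v -1.43 4.127 2.324
v -1.257 3.257 3.341
v -1.481 3.934 2.168
v -1.308 3.064 3.185
v -1.434 3.749 2.001
v -1.261 2.879 3.018
v -1.296 3.6 1.85
v -1.122 2.729 2.867
v -1.088 3.509 1.737
v -0.914 2.639 2.754
v -0.841 3.491 1.679
v -0.668 2.621 2.696
v -0.594 3.548 1.686
v -0.421 2.678 2.703
v -0.384 3.672 1.756
v -0.211 2.801 2.773
f 2 1 4
f 2 4 3
f 4 1 5
f 4 5 3
f 5 1 6
f 5 6 3
f 6 1 7
f 6 7 3
f 7 1 8
f 7 8 3
f 8 1 9
f 8 9 3
f 9 1 10
f 9 10 3
f 10 1 11
f 10 11 3
f 11 1 12
f 11 12 3
f 12 1 13
f 12 13 3
f 13 1 14
f 13 14 3
f 14 1 2
f 14 2 3
f 16 15 19
f 16 19 17
f 17 19 20
f 17 20 18
f 19 15 21
f 19 21 20
f 20 21 22
f 20 22 18
f 21 15 23
f 21 23 22
f 22 23 24
f 22 24 18
f 23 15 25
f 23 25 24
f 24 25 26
f 24 26 18
f 25 15 27
f 25 27 26
f 26 27 28
f 26 28 18
f 27 15 29
f 27 29 28
f 28 29 30
f 28 30 18
f 29 15 31
f 29 31 30
f 30 31 32
f 30 32 18
f 31 15 33
f 31 33 32
f 32 33 34
f 32 34 18
f 33 15 35
f 33 35 34
f 34 35 36
f 34 36 18
f 35 15 37
f 35 37 36
f 36 37 38
f 36 38 18
f 37 15 39
f 37 39 38
f 38 39 40
f 38 40 18
f 39 15 41
f 39 41 40
f 40 41 42
f 40 42 18
f 41 15 43
f 41 43 42
f 42 43 44
f 42 44 18
f 43 15 45
f 43 45 44
f 44 45 46
f 44 46 18
f 45 15 47
f 45 47 46
f 46 47 48
f 46 48 18
f 47 15 16
f 47 16 48
f 48 16 17
f 48 17 18



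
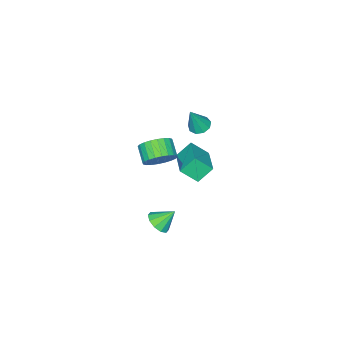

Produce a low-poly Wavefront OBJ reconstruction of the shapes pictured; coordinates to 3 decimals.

v -3.891 1.78 -1.839
v -4.626 2.227 -0.945
v -2.591 3.137 -1.449
v -3.325 3.584 -0.555
v -3.315 0.976 -0.965
v -4.049 1.423 -0.071
v -2.014 2.333 -0.575
v -2.749 2.78 0.319
v 0.129 2.609 -3.366
v 0.64 3.21 -3.408
v -0.529 3.231 -2.474
v 0.282 3.294 -3.729
v -0.134 3.116 -3.912
v -0.45 2.744 -3.886
v -0.545 2.321 -3.662
v -0.382 2.009 -3.324
v -0.025 1.925 -3.002
v 0.391 2.103 -2.819
v 0.707 2.474 -2.845
v 0.802 2.897 -3.07
v -3.871 2.167 2.058
v -3.545 2.732 1.957
v -3.189 2.053 3.622
v -3.948 2.818 2.14
v -4.316 2.6 2.284
v -4.476 2.179 2.323
v -4.353 1.753 2.238
v -4.004 1.521 2.069
v -3.594 1.591 1.895
v -3.313 1.931 1.797
v -3.294 2.382 1.822
v 1.259 3.739 3.689
v 2.079 3.398 3.965
v 1.562 2.621 4.547
v 0.741 2.961 4.271
v 2.011 3.64 4.227
v 1.494 2.863 4.809
v 1.828 3.897 4.407
v 1.311 3.12 4.989
v 1.559 4.129 4.478
v 1.041 3.352 5.06
v 1.244 4.302 4.429
v 0.726 3.525 5.01
v 0.931 4.389 4.267
v 0.413 3.612 4.849
v 0.668 4.378 4.017
v 0.151 3.601 4.599
v 0.495 4.268 3.717
v -0.023 3.491 4.299
v 0.438 4.079 3.413
v -0.079 3.302 3.995
v 0.506 3.837 3.151
v -0.011 3.06 3.733
v 0.689 3.58 2.971
v 0.172 2.803 3.553
v 0.959 3.348 2.9
v 0.441 2.571 3.482
v 1.274 3.175 2.95
v 0.756 2.398 3.531
v 1.587 3.088 3.111
v 1.069 2.311 3.693
v 1.849 3.099 3.361
v 1.332 2.322 3.943
v 2.023 3.209 3.661
v 1.505 2.432 4.243
f 2 4 1
f 5 2 1
f 1 4 3
f 3 5 1
f 2 8 4
f 6 2 5
f 6 8 2
f 4 8 3
f 7 5 3
f 3 8 7
f 7 6 5
f 8 6 7
f 10 9 12
f 10 12 11
f 12 9 13
f 12 13 11
f 13 9 14
f 13 14 11
f 14 9 15
f 14 15 11
f 15 9 16
f 15 16 11
f 16 9 17
f 16 17 11
f 17 9 18
f 17 18 11
f 18 9 19
f 18 19 11
f 19 9 20
f 19 20 11
f 20 9 10
f 20 10 11
f 22 21 24
f 22 24 23
f 24 21 25
f 24 25 23
f 25 21 26
f 25 26 23
f 26 21 27
f 26 27 23
f 27 21 28
f 27 28 23
f 28 21 29
f 28 29 23
f 29 21 30
f 29 30 23
f 30 21 31
f 30 31 23
f 31 21 22
f 31 22 23
f 33 32 36
f 33 36 34
f 34 36 37
f 34 37 35
f 36 32 38
f 36 38 37
f 37 38 39
f 37 39 35
f 38 32 40
f 38 40 39
f 39 40 41
f 39 41 35
f 40 32 42
f 40 42 41
f 41 42 43
f 41 43 35
f 42 32 44
f 42 44 43
f 43 44 45
f 43 45 35
f 44 32 46
f 44 46 45
f 45 46 47
f 45 47 35
f 46 32 48
f 46 48 47
f 47 48 49
f 47 49 35
f 48 32 50
f 48 50 49
f 49 50 51
f 49 51 35
f 50 32 52
f 50 52 51
f 51 52 53
f 51 53 35
f 52 32 54
f 52 54 53
f 53 54 55
f 53 55 35
f 54 32 56
f 54 56 55
f 55 56 57
f 55 57 35
f 56 32 58
f 56 58 57
f 57 58 59
f 57 59 35
f 58 32 60
f 58 60 59
f 59 60 61
f 59 61 35
f 60 32 62
f 60 62 61
f 61 62 63
f 61 63 35
f 62 32 64
f 62 64 63
f 63 64 65
f 63 65 35
f 64 32 33
f 64 33 65
f 65 33 34
f 65 34 35



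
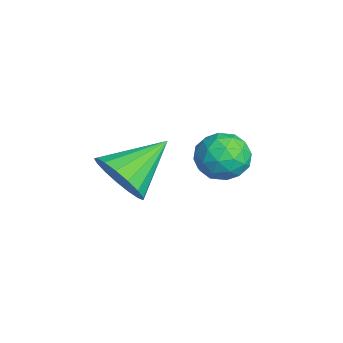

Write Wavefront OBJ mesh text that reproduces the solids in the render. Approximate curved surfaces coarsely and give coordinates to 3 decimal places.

v 1.236 -0.612 -1.395
v 1.489 -0.997 -0.933
v 0.411 -1.263 -1.487
v 0.664 -1.648 -1.025
v 0.438 -1.057 -0.869
v 0.948 -0.655 -0.812
v 0.952 -1.605 -1.608
v 1.462 -1.203 -1.551
v 1.313 -1.611 -1.065
v 0.995 -1.272 -0.608
v 0.905 -0.988 -1.812
v 0.587 -0.649 -1.355
v 1.435 -0.748 -1.156
v 0.465 -1.512 -1.264
v 0.332 -1.165 -1.172
v 0.481 -1.392 -0.901
v 1.117 -0.546 -1.084
v 1.265 -0.773 -0.813
v 0.647 -0.808 -0.775
v 0.635 -1.487 -1.607
v 0.783 -1.714 -1.336
v 1.419 -0.868 -1.519
v 1.568 -1.095 -1.248
v 1.253 -1.452 -1.645
v 1.48 -1.335 -0.962
v 0.995 -1.717 -1.017
v 1.165 -1.692 -1.359
v 1.465 -1.456 -1.326
v 1.293 -1.136 -0.694
v 0.808 -1.518 -0.748
v 0.675 -1.171 -0.656
v 0.975 -0.934 -0.622
v 1.19 -1.497 -0.771
v 1.092 -0.742 -1.672
v 0.607 -1.124 -1.726
v 0.925 -1.326 -1.798
v 1.225 -1.089 -1.764
v 0.905 -0.543 -1.403
v 0.42 -0.925 -1.458
v 0.435 -0.804 -1.094
v 0.735 -0.568 -1.061
v 0.71 -0.763 -1.649
v 2.441 -3.524 -0.512
v 2.763 -3.091 -0.973
v 1.899 -2.456 0.112
v 2.464 -3.158 -1.119
v 2.159 -3.308 -1.127
v 1.919 -3.507 -0.993
v 1.798 -3.711 -0.749
v 1.825 -3.872 -0.451
v 1.992 -3.953 -0.167
v 2.262 -3.936 0.039
v 2.574 -3.824 0.118
v 2.854 -3.644 0.053
v 3.04 -3.436 -0.142
v 3.089 -3.249 -0.421
v 2.989 -3.124 -0.721
f 1 38 17
f 38 12 41
f 17 41 6
f 38 41 17
f 1 17 13
f 17 6 18
f 13 18 2
f 17 18 13
f 1 13 22
f 13 2 23
f 22 23 8
f 13 23 22
f 1 22 34
f 22 8 37
f 34 37 11
f 22 37 34
f 1 34 38
f 34 11 42
f 38 42 12
f 34 42 38
f 2 18 29
f 18 6 32
f 29 32 10
f 18 32 29
f 6 41 19
f 41 12 40
f 19 40 5
f 41 40 19
f 12 42 39
f 42 11 35
f 39 35 3
f 42 35 39
f 11 37 36
f 37 8 24
f 36 24 7
f 37 24 36
f 8 23 28
f 23 2 25
f 28 25 9
f 23 25 28
f 4 30 16
f 30 10 31
f 16 31 5
f 30 31 16
f 4 16 14
f 16 5 15
f 14 15 3
f 16 15 14
f 4 14 21
f 14 3 20
f 21 20 7
f 14 20 21
f 4 21 26
f 21 7 27
f 26 27 9
f 21 27 26
f 4 26 30
f 26 9 33
f 30 33 10
f 26 33 30
f 5 31 19
f 31 10 32
f 19 32 6
f 31 32 19
f 3 15 39
f 15 5 40
f 39 40 12
f 15 40 39
f 7 20 36
f 20 3 35
f 36 35 11
f 20 35 36
f 9 27 28
f 27 7 24
f 28 24 8
f 27 24 28
f 10 33 29
f 33 9 25
f 29 25 2
f 33 25 29
f 44 43 46
f 44 46 45
f 46 43 47
f 46 47 45
f 47 43 48
f 47 48 45
f 48 43 49
f 48 49 45
f 49 43 50
f 49 50 45
f 50 43 51
f 50 51 45
f 51 43 52
f 51 52 45
f 52 43 53
f 52 53 45
f 53 43 54
f 53 54 45
f 54 43 55
f 54 55 45
f 55 43 56
f 55 56 45
f 56 43 57
f 56 57 45
f 57 43 44
f 57 44 45



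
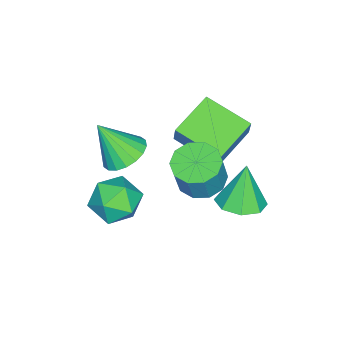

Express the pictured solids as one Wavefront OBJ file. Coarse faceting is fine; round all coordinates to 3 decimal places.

v -2.068 1.615 2.134
v -1.706 1.844 3.136
v -1.769 3.596 1.573
v -1.408 3.825 2.576
v -0.212 1.175 1.564
v 0.149 1.404 2.567
v 0.086 3.156 1.004
v 0.448 3.385 2.006
v 0.507 -0.552 0.513
v 1.2 -1.113 0.06
v 0.753 -1.568 2.147
v 1.439 -0.779 0.231
v 1.493 -0.4 0.458
v 1.352 -0.051 0.696
v 1.044 0.198 0.898
v 0.629 0.299 1.023
v 0.19 0.231 1.047
v -0.187 0.008 0.966
v -0.426 -0.326 0.794
v -0.48 -0.705 0.567
v -0.339 -1.053 0.329
v -0.031 -1.303 0.128
v 0.384 -1.404 0.002
v 0.823 -1.336 -0.022
v 0.983 0.455 -1.231
v 1.57 0.286 -2.213
v 1.67 -1.146 -0.547
v 2.257 -1.315 -1.529
v 2.562 -0.46 -0.813
v 2.138 0.53 -1.235
v 1.102 -1.39 -1.525
v 0.678 -0.4 -1.947
v 1.644 -0.853 -2.395
v 2.546 -0.279 -1.955
v 0.694 -0.581 -0.805
v 1.596 -0.007 -0.365
v 1.575 3.141 1.768
v 2.359 2.64 1.492
v 2.908 2.658 3.016
v 2.125 3.159 3.292
v 2.484 3.224 1.44
v 3.033 3.242 2.964
v 2.263 3.776 1.513
v 2.812 3.794 3.037
v 1.779 4.086 1.684
v 2.328 4.104 3.208
v 1.217 4.035 1.887
v 1.766 4.052 3.411
v 0.792 3.642 2.044
v 1.341 3.66 3.568
v 0.667 3.058 2.096
v 1.216 3.076 3.62
v 0.888 2.506 2.023
v 1.437 2.524 3.547
v 1.372 2.196 1.852
v 1.921 2.214 3.376
v 1.934 2.248 1.649
v 2.483 2.265 3.173
v -0.681 3.8 -1.862
v 0.238 4.206 -1.593
v -1.219 3.78 0.002
v -0.309 4.764 -1.744
v -1.074 4.757 -1.965
v -1.609 4.19 -2.125
v -1.6 3.394 -2.131
v -1.053 2.836 -1.979
v -0.288 2.842 -1.759
v 0.246 3.41 -1.598
f 2 4 1
f 5 2 1
f 1 4 3
f 3 5 1
f 2 8 4
f 6 2 5
f 6 8 2
f 4 8 3
f 7 5 3
f 3 8 7
f 7 6 5
f 8 6 7
f 10 9 12
f 10 12 11
f 12 9 13
f 12 13 11
f 13 9 14
f 13 14 11
f 14 9 15
f 14 15 11
f 15 9 16
f 15 16 11
f 16 9 17
f 16 17 11
f 17 9 18
f 17 18 11
f 18 9 19
f 18 19 11
f 19 9 20
f 19 20 11
f 20 9 21
f 20 21 11
f 21 9 22
f 21 22 11
f 22 9 23
f 22 23 11
f 23 9 24
f 23 24 11
f 24 9 10
f 24 10 11
f 25 36 30
f 25 30 26
f 25 26 32
f 25 32 35
f 25 35 36
f 26 30 34
f 30 36 29
f 36 35 27
f 35 32 31
f 32 26 33
f 28 34 29
f 28 29 27
f 28 27 31
f 28 31 33
f 28 33 34
f 29 34 30
f 27 29 36
f 31 27 35
f 33 31 32
f 34 33 26
f 38 37 41
f 38 41 39
f 39 41 42
f 39 42 40
f 41 37 43
f 41 43 42
f 42 43 44
f 42 44 40
f 43 37 45
f 43 45 44
f 44 45 46
f 44 46 40
f 45 37 47
f 45 47 46
f 46 47 48
f 46 48 40
f 47 37 49
f 47 49 48
f 48 49 50
f 48 50 40
f 49 37 51
f 49 51 50
f 50 51 52
f 50 52 40
f 51 37 53
f 51 53 52
f 52 53 54
f 52 54 40
f 53 37 55
f 53 55 54
f 54 55 56
f 54 56 40
f 55 37 57
f 55 57 56
f 56 57 58
f 56 58 40
f 57 37 38
f 57 38 58
f 58 38 39
f 58 39 40
f 60 59 62
f 60 62 61
f 62 59 63
f 62 63 61
f 63 59 64
f 63 64 61
f 64 59 65
f 64 65 61
f 65 59 66
f 65 66 61
f 66 59 67
f 66 67 61
f 67 59 68
f 67 68 61
f 68 59 60
f 68 60 61



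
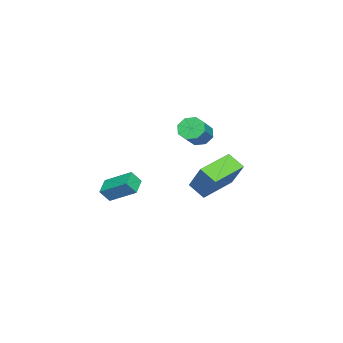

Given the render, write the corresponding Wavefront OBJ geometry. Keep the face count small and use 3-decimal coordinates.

v 2.012 -4.512 -0.889
v 2.315 -4.934 -0.204
v 2.148 -3.009 -0.022
v 2.451 -3.432 0.663
v 3.029 -4.388 -1.263
v 3.332 -4.811 -0.578
v 3.165 -2.886 -0.396
v 3.468 -3.308 0.289
v -5.202 -1.473 -2.014
v -4.269 -0.515 -0.318
v -4.918 -0.54 -2.697
v -3.985 0.417 -1.001
v -3.315 -2.417 -2.519
v -2.382 -1.46 -0.823
v -3.031 -1.485 -3.202
v -2.098 -0.527 -1.506
v -3.223 -1.801 1.372
v -2.764 -1.909 0.738
v -1.537 -1.947 1.635
v -1.997 -1.839 2.268
v -2.842 -1.324 0.87
v -1.615 -1.362 1.767
v -3.144 -1.019 1.296
v -1.917 -1.057 2.193
v -3.492 -1.171 1.766
v -2.265 -1.209 2.663
v -3.683 -1.693 2.005
v -2.456 -1.731 2.902
v -3.605 -2.278 1.873
v -2.378 -2.316 2.77
v -3.303 -2.583 1.447
v -2.076 -2.621 2.344
v -2.955 -2.431 0.977
v -1.728 -2.469 1.874
f 2 4 1
f 5 2 1
f 1 4 3
f 3 5 1
f 2 8 4
f 6 2 5
f 6 8 2
f 4 8 3
f 7 5 3
f 3 8 7
f 7 6 5
f 8 6 7
f 10 12 9
f 13 10 9
f 9 12 11
f 11 13 9
f 10 16 12
f 14 10 13
f 14 16 10
f 12 16 11
f 15 13 11
f 11 16 15
f 15 14 13
f 16 14 15
f 18 17 21
f 18 21 19
f 19 21 22
f 19 22 20
f 21 17 23
f 21 23 22
f 22 23 24
f 22 24 20
f 23 17 25
f 23 25 24
f 24 25 26
f 24 26 20
f 25 17 27
f 25 27 26
f 26 27 28
f 26 28 20
f 27 17 29
f 27 29 28
f 28 29 30
f 28 30 20
f 29 17 31
f 29 31 30
f 30 31 32
f 30 32 20
f 31 17 33
f 31 33 32
f 32 33 34
f 32 34 20
f 33 17 18
f 33 18 34
f 34 18 19
f 34 19 20



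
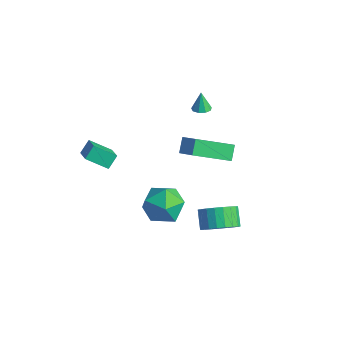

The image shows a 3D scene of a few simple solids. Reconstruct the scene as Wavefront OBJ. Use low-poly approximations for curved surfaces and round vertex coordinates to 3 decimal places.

v -4.729 -4.224 0.916
v -4.824 -3.589 1.517
v -3.888 -3.408 0.187
v -3.983 -2.773 0.789
v -3.677 -4.707 1.591
v -3.772 -4.072 2.193
v -2.836 -3.891 0.863
v -2.931 -3.256 1.464
v 0.455 -2.232 0.727
v 1.603 -2.627 0.845
v -0.063 -3.973 -0.045
v 1.085 -4.368 0.073
v 0.401 -4.176 1.064
v 0.721 -3.1 1.542
v 0.819 -3.5 -0.742
v 1.139 -2.424 -0.264
v 1.828 -3.41 -0.063
v 1.57 -3.828 1.054
v -0.03 -2.772 -0.254
v -0.288 -3.19 0.863
v 1.538 -0.18 -3.296
v 1.923 -0.753 -2.518
v 1.147 -0.253 -1.766
v 0.762 0.32 -2.544
v 2.17 -0.398 -2.499
v 1.394 0.101 -1.747
v 2.307 -0.005 -2.618
v 1.531 0.494 -1.866
v 2.311 0.357 -2.854
v 1.536 0.856 -2.102
v 2.182 0.626 -3.166
v 1.406 1.126 -2.415
v 1.941 0.757 -3.501
v 1.166 1.256 -2.75
v 1.631 0.725 -3.801
v 0.855 1.224 -3.049
v 1.304 0.537 -4.013
v 0.529 1.036 -3.261
v 1.018 0.225 -4.101
v 0.242 0.724 -3.349
v 0.822 -0.157 -4.05
v 0.046 0.342 -3.298
v 0.749 -0.543 -3.868
v -0.026 -0.044 -3.117
v 0.813 -0.866 -3.588
v 0.037 -0.367 -2.836
v 1.002 -1.07 -3.257
v 0.227 -0.571 -2.505
v 1.284 -1.121 -2.933
v 0.508 -0.621 -2.181
v 1.61 -1.008 -2.671
v 0.834 -0.509 -1.92
v -3.252 2.633 1.377
v -2.974 2.191 1.513
v -3.508 2.807 2.463
v -2.752 2.486 1.518
v -2.764 2.85 1.457
v -3.004 3.113 1.359
v -3.36 3.151 1.268
v -3.666 2.947 1.229
v -3.777 2.596 1.258
v -3.643 2.263 1.343
v -3.326 2.103 1.444
v -0.49 -1.006 3.508
v 0.73 -1.194 4.445
v 0.463 0.728 2.616
v 1.683 0.539 3.553
v -0.083 -1.559 2.867
v 1.137 -1.748 3.804
v 0.87 0.174 1.975
v 2.09 -0.014 2.912
f 2 4 1
f 5 2 1
f 1 4 3
f 3 5 1
f 2 8 4
f 6 2 5
f 6 8 2
f 4 8 3
f 7 5 3
f 3 8 7
f 7 6 5
f 8 6 7
f 9 20 14
f 9 14 10
f 9 10 16
f 9 16 19
f 9 19 20
f 10 14 18
f 14 20 13
f 20 19 11
f 19 16 15
f 16 10 17
f 12 18 13
f 12 13 11
f 12 11 15
f 12 15 17
f 12 17 18
f 13 18 14
f 11 13 20
f 15 11 19
f 17 15 16
f 18 17 10
f 22 21 25
f 22 25 23
f 23 25 26
f 23 26 24
f 25 21 27
f 25 27 26
f 26 27 28
f 26 28 24
f 27 21 29
f 27 29 28
f 28 29 30
f 28 30 24
f 29 21 31
f 29 31 30
f 30 31 32
f 30 32 24
f 31 21 33
f 31 33 32
f 32 33 34
f 32 34 24
f 33 21 35
f 33 35 34
f 34 35 36
f 34 36 24
f 35 21 37
f 35 37 36
f 36 37 38
f 36 38 24
f 37 21 39
f 37 39 38
f 38 39 40
f 38 40 24
f 39 21 41
f 39 41 40
f 40 41 42
f 40 42 24
f 41 21 43
f 41 43 42
f 42 43 44
f 42 44 24
f 43 21 45
f 43 45 44
f 44 45 46
f 44 46 24
f 45 21 47
f 45 47 46
f 46 47 48
f 46 48 24
f 47 21 49
f 47 49 48
f 48 49 50
f 48 50 24
f 49 21 51
f 49 51 50
f 50 51 52
f 50 52 24
f 51 21 22
f 51 22 52
f 52 22 23
f 52 23 24
f 54 53 56
f 54 56 55
f 56 53 57
f 56 57 55
f 57 53 58
f 57 58 55
f 58 53 59
f 58 59 55
f 59 53 60
f 59 60 55
f 60 53 61
f 60 61 55
f 61 53 62
f 61 62 55
f 62 53 63
f 62 63 55
f 63 53 54
f 63 54 55
f 65 67 64
f 68 65 64
f 64 67 66
f 66 68 64
f 65 71 67
f 69 65 68
f 69 71 65
f 67 71 66
f 70 68 66
f 66 71 70
f 70 69 68
f 71 69 70



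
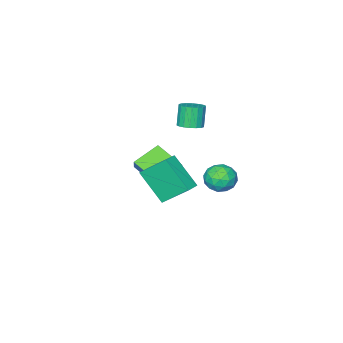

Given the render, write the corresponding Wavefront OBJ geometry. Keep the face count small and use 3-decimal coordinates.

v -1.771 -2.79 -4.678
v -1.522 -4.491 -3.846
v -3.387 -2.688 -3.987
v -3.137 -4.39 -3.155
v -1.423 -2.37 -3.925
v -1.173 -4.072 -3.093
v -3.038 -2.269 -3.234
v -2.789 -3.97 -2.402
v -3.679 1.318 -2.301
v -2.811 1.719 -2.313
v -3.089 0.021 -2.907
v -2.221 0.422 -2.919
v -2.633 0.198 -2.085
v -2.998 0.999 -1.71
v -2.902 0.741 -3.51
v -3.267 1.542 -3.135
v -2.33 1.362 -3.06
v -2.164 1.026 -2.179
v -3.736 0.714 -3.041
v -3.57 0.378 -2.16
v -3.297 1.632 -2.254
v -2.603 0.108 -2.966
v -2.846 -0.024 -2.476
v -2.335 0.211 -2.483
v -3.407 1.209 -1.9
v -2.896 1.445 -1.907
v -2.792 0.551 -1.773
v -3.004 0.295 -3.313
v -2.493 0.531 -3.32
v -3.565 1.529 -2.737
v -3.054 1.764 -2.744
v -3.108 1.189 -3.447
v -2.504 1.658 -2.7
v -2.157 0.896 -3.056
v -2.558 1.083 -3.403
v -2.772 1.554 -3.183
v -2.406 1.461 -2.182
v -2.059 0.698 -2.538
v -2.302 0.567 -2.048
v -2.516 1.038 -1.828
v -2.124 1.251 -2.621
v -3.841 1.042 -2.682
v -3.494 0.279 -3.038
v -3.384 0.702 -3.392
v -3.598 1.173 -3.172
v -3.743 0.844 -2.164
v -3.396 0.082 -2.52
v -3.128 0.186 -2.037
v -3.342 0.657 -1.817
v -3.776 0.489 -2.599
v 2.047 2.663 -0.882
v 2.251 1.19 0.657
v 1.386 3.906 0.394
v 1.59 2.433 1.933
v 2.83 2.927 -0.733
v 3.034 1.454 0.806
v 2.169 4.17 0.543
v 2.373 2.697 2.082
v -3.469 -2.108 -0.227
v -2.999 -1.604 0.042
v -3.402 -1.907 1.316
v -3.871 -2.412 1.047
v -3.275 -1.43 -0.004
v -3.678 -1.734 1.27
v -3.589 -1.39 -0.094
v -3.992 -1.694 1.18
v -3.88 -1.493 -0.21
v -4.282 -1.797 1.064
v -4.089 -1.717 -0.33
v -4.491 -2.021 0.944
v -4.175 -2.019 -0.429
v -4.578 -2.323 0.845
v -4.121 -2.339 -0.488
v -4.524 -2.643 0.785
v -3.938 -2.613 -0.496
v -4.341 -2.916 0.778
v -3.662 -2.786 -0.45
v -4.065 -3.09 0.824
v -3.348 -2.826 -0.36
v -3.751 -3.13 0.914
v -3.058 -2.723 -0.244
v -3.46 -3.027 1.03
v -2.849 -2.499 -0.124
v -3.251 -2.803 1.15
v -2.762 -2.197 -0.025
v -3.165 -2.501 1.249
v -2.816 -1.877 0.035
v -3.219 -2.181 1.308
f 2 4 1
f 5 2 1
f 1 4 3
f 3 5 1
f 2 8 4
f 6 2 5
f 6 8 2
f 4 8 3
f 7 5 3
f 3 8 7
f 7 6 5
f 8 6 7
f 9 46 25
f 46 20 49
f 25 49 14
f 46 49 25
f 9 25 21
f 25 14 26
f 21 26 10
f 25 26 21
f 9 21 30
f 21 10 31
f 30 31 16
f 21 31 30
f 9 30 42
f 30 16 45
f 42 45 19
f 30 45 42
f 9 42 46
f 42 19 50
f 46 50 20
f 42 50 46
f 10 26 37
f 26 14 40
f 37 40 18
f 26 40 37
f 14 49 27
f 49 20 48
f 27 48 13
f 49 48 27
f 20 50 47
f 50 19 43
f 47 43 11
f 50 43 47
f 19 45 44
f 45 16 32
f 44 32 15
f 45 32 44
f 16 31 36
f 31 10 33
f 36 33 17
f 31 33 36
f 12 38 24
f 38 18 39
f 24 39 13
f 38 39 24
f 12 24 22
f 24 13 23
f 22 23 11
f 24 23 22
f 12 22 29
f 22 11 28
f 29 28 15
f 22 28 29
f 12 29 34
f 29 15 35
f 34 35 17
f 29 35 34
f 12 34 38
f 34 17 41
f 38 41 18
f 34 41 38
f 13 39 27
f 39 18 40
f 27 40 14
f 39 40 27
f 11 23 47
f 23 13 48
f 47 48 20
f 23 48 47
f 15 28 44
f 28 11 43
f 44 43 19
f 28 43 44
f 17 35 36
f 35 15 32
f 36 32 16
f 35 32 36
f 18 41 37
f 41 17 33
f 37 33 10
f 41 33 37
f 52 54 51
f 55 52 51
f 51 54 53
f 53 55 51
f 52 58 54
f 56 52 55
f 56 58 52
f 54 58 53
f 57 55 53
f 53 58 57
f 57 56 55
f 58 56 57
f 60 59 63
f 60 63 61
f 61 63 64
f 61 64 62
f 63 59 65
f 63 65 64
f 64 65 66
f 64 66 62
f 65 59 67
f 65 67 66
f 66 67 68
f 66 68 62
f 67 59 69
f 67 69 68
f 68 69 70
f 68 70 62
f 69 59 71
f 69 71 70
f 70 71 72
f 70 72 62
f 71 59 73
f 71 73 72
f 72 73 74
f 72 74 62
f 73 59 75
f 73 75 74
f 74 75 76
f 74 76 62
f 75 59 77
f 75 77 76
f 76 77 78
f 76 78 62
f 77 59 79
f 77 79 78
f 78 79 80
f 78 80 62
f 79 59 81
f 79 81 80
f 80 81 82
f 80 82 62
f 81 59 83
f 81 83 82
f 82 83 84
f 82 84 62
f 83 59 85
f 83 85 84
f 84 85 86
f 84 86 62
f 85 59 87
f 85 87 86
f 86 87 88
f 86 88 62
f 87 59 60
f 87 60 88
f 88 60 61
f 88 61 62

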